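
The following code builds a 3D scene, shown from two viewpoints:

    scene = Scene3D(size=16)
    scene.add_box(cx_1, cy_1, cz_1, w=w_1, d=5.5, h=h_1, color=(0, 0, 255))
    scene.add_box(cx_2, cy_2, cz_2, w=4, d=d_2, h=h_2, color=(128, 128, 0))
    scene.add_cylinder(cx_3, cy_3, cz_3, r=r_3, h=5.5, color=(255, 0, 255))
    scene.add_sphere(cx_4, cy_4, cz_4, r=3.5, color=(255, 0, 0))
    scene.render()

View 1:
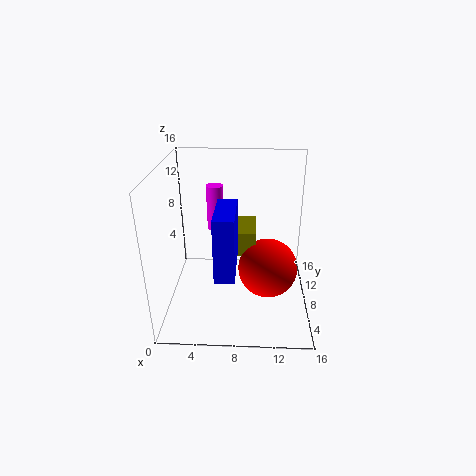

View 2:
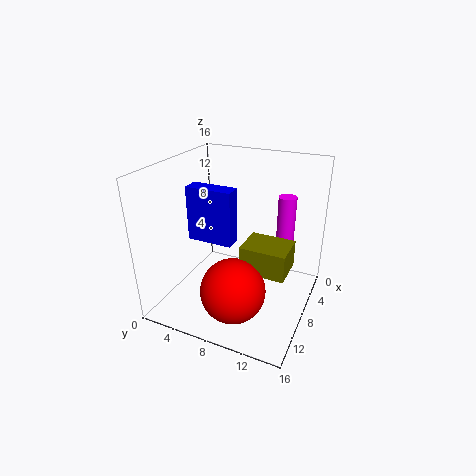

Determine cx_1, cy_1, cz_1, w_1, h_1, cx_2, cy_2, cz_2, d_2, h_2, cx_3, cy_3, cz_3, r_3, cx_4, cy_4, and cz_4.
cx_1 = 6
cy_1 = 1.5
cz_1 = 6.5
w_1 = 2
h_1 = 6.5
cx_2 = 6
cy_2 = 9
cz_2 = 5
d_2 = 5
h_2 = 3
cx_3 = 5
cy_3 = 12.5
cz_3 = 7
r_3 = 1
cx_4 = 11.5
cy_4 = 9
cz_4 = 3.5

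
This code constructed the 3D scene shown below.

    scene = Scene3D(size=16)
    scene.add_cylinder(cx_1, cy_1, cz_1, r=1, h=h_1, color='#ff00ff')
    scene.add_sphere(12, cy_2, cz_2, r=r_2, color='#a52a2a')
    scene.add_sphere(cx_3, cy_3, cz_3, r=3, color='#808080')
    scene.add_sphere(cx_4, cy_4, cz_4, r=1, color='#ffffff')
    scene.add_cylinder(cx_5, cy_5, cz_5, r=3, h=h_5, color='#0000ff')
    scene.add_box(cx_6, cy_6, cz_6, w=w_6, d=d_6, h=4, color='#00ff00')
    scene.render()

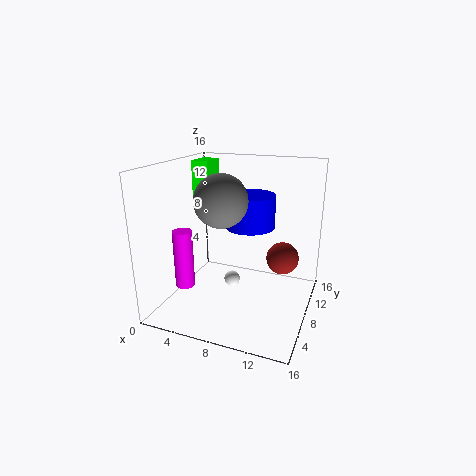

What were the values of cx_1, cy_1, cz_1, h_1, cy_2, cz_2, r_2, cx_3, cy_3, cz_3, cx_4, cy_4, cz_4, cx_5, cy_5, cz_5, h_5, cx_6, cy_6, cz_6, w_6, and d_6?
cx_1 = 4; cy_1 = 3; cz_1 = 4; h_1 = 6; cy_2 = 13; cz_2 = 4; r_2 = 2; cx_3 = 6; cy_3 = 8; cz_3 = 12; cx_4 = 6; cy_4 = 11; cz_4 = 1; cx_5 = 8; cy_5 = 12; cz_5 = 8; h_5 = 4; cx_6 = 2; cy_6 = 9; cz_6 = 12; w_6 = 2; d_6 = 3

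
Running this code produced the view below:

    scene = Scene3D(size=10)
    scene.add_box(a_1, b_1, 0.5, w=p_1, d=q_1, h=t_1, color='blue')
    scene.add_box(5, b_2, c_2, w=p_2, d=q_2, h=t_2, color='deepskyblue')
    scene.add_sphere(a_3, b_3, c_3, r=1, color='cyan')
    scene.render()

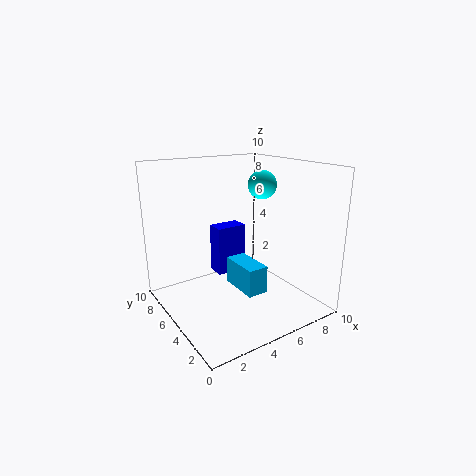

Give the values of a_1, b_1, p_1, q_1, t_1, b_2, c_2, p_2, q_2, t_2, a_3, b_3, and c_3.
a_1 = 5.5, b_1 = 8.5, p_1 = 2.5, q_1 = 1.5, t_1 = 4, b_2 = 3.5, c_2 = 1, p_2 = 1.5, q_2 = 3, t_2 = 2, a_3 = 7, b_3 = 5, c_3 = 8.5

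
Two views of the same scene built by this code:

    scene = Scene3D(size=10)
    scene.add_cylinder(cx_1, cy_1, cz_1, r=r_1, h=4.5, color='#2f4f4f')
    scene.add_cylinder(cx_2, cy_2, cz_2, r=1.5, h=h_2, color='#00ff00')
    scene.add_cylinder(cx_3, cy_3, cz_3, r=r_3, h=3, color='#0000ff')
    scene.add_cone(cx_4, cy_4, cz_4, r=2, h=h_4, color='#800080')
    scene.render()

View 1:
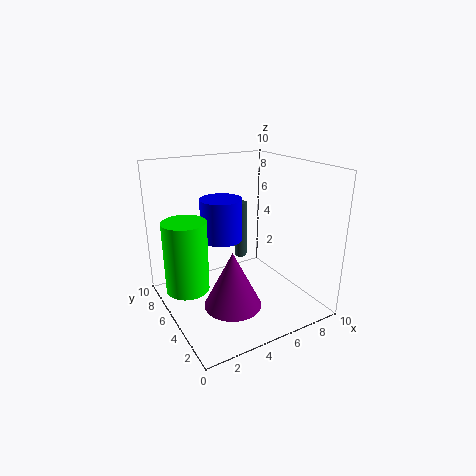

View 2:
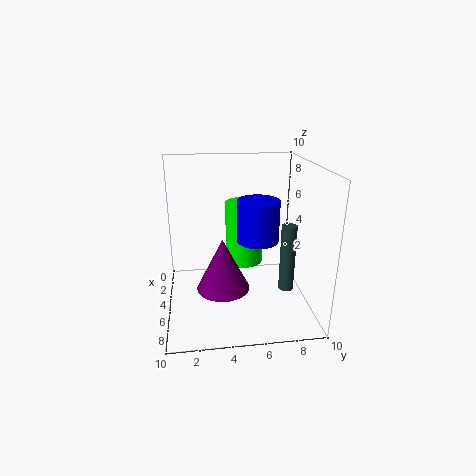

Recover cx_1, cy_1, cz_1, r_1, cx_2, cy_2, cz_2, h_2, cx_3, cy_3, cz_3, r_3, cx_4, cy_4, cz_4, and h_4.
cx_1 = 7, cy_1 = 8, cz_1 = 2, r_1 = 0.5, cx_2 = 1.5, cy_2 = 6, cz_2 = 1.5, h_2 = 5, cx_3 = 4.5, cy_3 = 6.5, cz_3 = 4.5, r_3 = 1.5, cx_4 = 4, cy_4 = 4, cz_4 = 0.5, h_4 = 4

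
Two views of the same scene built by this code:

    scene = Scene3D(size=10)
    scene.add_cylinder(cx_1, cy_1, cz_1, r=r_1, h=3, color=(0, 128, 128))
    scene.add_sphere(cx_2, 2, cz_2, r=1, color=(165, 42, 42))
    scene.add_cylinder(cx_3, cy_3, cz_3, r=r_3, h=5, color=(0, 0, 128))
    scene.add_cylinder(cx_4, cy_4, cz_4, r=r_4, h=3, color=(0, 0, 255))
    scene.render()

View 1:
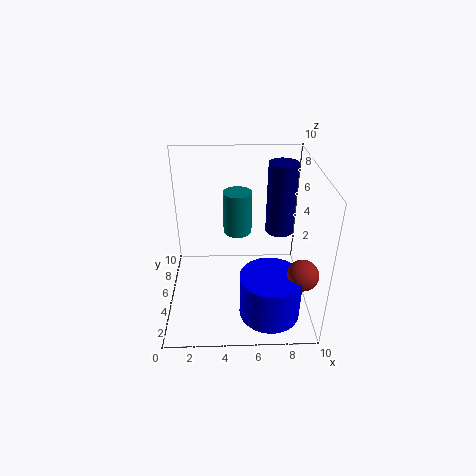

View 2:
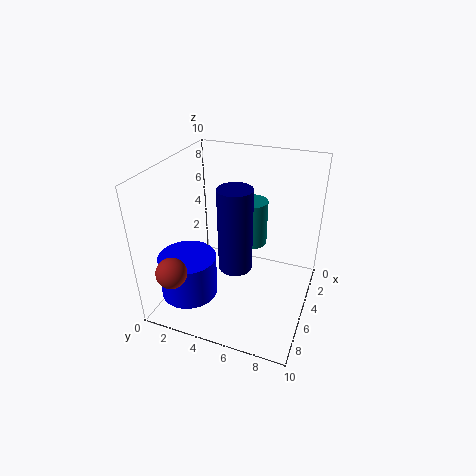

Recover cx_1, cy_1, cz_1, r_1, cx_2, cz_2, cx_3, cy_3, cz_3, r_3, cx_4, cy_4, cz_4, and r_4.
cx_1 = 5; cy_1 = 6; cz_1 = 5; r_1 = 1; cx_2 = 9; cz_2 = 4; cx_3 = 8; cy_3 = 6; cz_3 = 5; r_3 = 1; cx_4 = 7; cy_4 = 2; cz_4 = 1; r_4 = 2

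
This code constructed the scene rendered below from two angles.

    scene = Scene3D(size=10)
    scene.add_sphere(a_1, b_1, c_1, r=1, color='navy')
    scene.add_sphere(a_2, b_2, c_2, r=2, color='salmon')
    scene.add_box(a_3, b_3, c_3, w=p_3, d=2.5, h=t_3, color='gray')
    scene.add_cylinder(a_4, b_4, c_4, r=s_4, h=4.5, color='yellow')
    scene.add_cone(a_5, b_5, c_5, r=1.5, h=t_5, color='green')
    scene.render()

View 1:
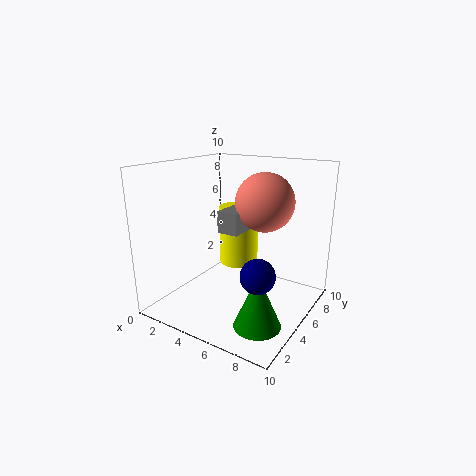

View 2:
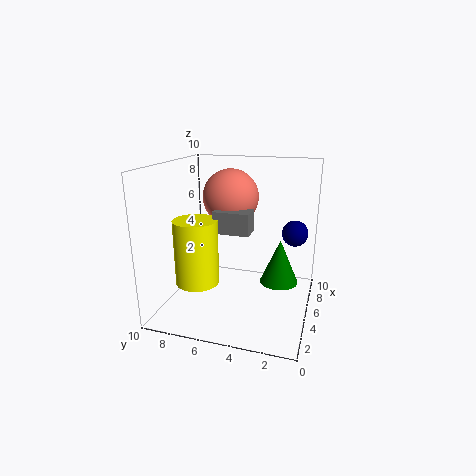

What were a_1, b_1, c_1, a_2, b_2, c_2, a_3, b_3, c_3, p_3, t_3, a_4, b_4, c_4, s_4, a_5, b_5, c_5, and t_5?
a_1 = 8.5; b_1 = 1.5; c_1 = 4.5; a_2 = 6.5; b_2 = 6; c_2 = 7.5; a_3 = 4; b_3 = 4; c_3 = 5.5; p_3 = 1.5; t_3 = 1.5; a_4 = 3.5; b_4 = 7.5; c_4 = 2; s_4 = 1.5; a_5 = 8; b_5 = 2.5; c_5 = 0.5; t_5 = 3.5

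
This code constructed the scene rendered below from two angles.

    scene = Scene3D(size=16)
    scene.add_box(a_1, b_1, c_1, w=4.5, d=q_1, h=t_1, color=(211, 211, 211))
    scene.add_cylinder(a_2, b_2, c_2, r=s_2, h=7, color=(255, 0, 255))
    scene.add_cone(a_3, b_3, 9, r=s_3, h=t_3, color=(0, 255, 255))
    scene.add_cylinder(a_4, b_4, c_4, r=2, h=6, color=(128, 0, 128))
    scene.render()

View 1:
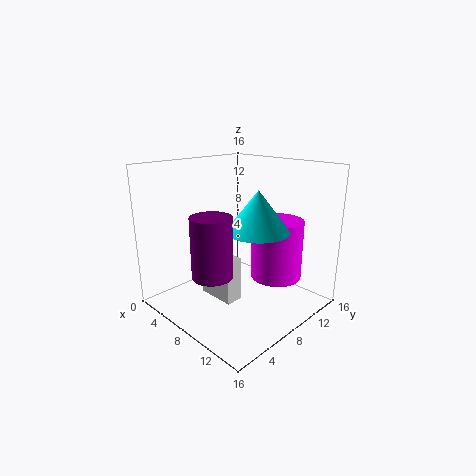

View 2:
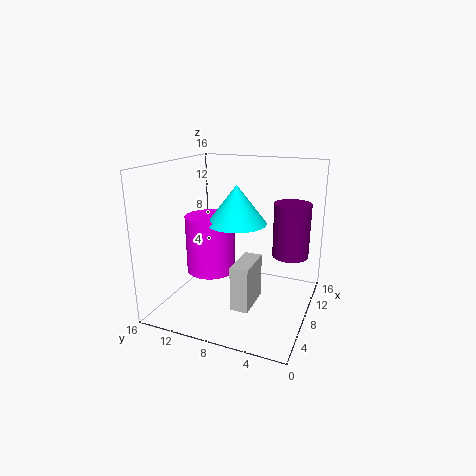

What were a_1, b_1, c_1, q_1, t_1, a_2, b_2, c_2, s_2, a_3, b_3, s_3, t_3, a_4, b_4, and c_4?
a_1 = 4.5, b_1 = 5.5, c_1 = 1, q_1 = 2, t_1 = 5, a_2 = 10, b_2 = 12.5, c_2 = 2.5, s_2 = 3, a_3 = 10, b_3 = 9, s_3 = 3.5, t_3 = 4.5, a_4 = 10, b_4 = 2.5, c_4 = 6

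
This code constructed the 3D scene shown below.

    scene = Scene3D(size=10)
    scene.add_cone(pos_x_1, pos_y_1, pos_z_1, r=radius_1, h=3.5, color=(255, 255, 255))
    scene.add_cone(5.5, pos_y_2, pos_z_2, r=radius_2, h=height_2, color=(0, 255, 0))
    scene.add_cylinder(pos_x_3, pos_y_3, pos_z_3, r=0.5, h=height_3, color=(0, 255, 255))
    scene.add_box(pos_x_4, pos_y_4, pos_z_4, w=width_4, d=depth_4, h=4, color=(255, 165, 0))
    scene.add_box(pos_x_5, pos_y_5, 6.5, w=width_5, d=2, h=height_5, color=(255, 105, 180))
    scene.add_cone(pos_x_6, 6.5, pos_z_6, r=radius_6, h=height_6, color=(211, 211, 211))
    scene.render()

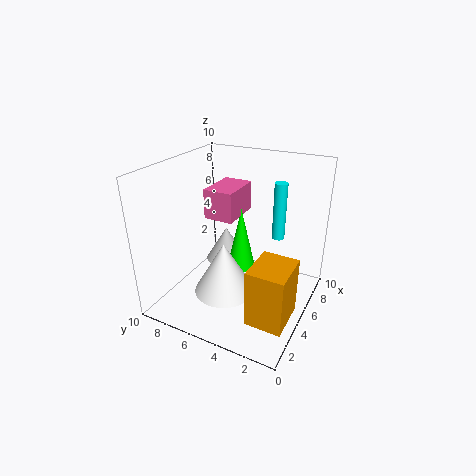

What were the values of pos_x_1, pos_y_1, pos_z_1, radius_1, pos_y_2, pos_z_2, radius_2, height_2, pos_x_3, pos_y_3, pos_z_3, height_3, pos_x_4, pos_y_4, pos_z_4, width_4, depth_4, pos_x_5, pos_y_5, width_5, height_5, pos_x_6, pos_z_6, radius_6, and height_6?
pos_x_1 = 3
pos_y_1 = 5
pos_z_1 = 2
radius_1 = 2
pos_y_2 = 5
pos_z_2 = 2.5
radius_2 = 1
height_2 = 4.5
pos_x_3 = 9
pos_y_3 = 3.5
pos_z_3 = 3.5
height_3 = 4.5
pos_x_4 = 2
pos_y_4 = 0.5
pos_z_4 = 0.5
width_4 = 3
depth_4 = 2.5
pos_x_5 = 4
pos_y_5 = 5
width_5 = 3
height_5 = 2
pos_x_6 = 6
pos_z_6 = 2.5
radius_6 = 1.5
height_6 = 2.5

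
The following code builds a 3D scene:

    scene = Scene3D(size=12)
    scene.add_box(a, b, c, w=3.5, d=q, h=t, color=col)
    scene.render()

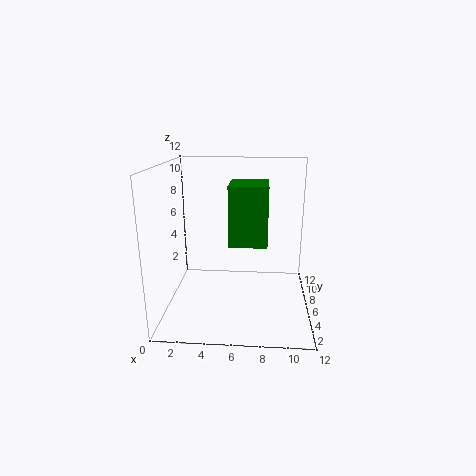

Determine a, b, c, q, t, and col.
a = 5; b = 7.5; c = 4.5; q = 4; t = 5.5; col = 'green'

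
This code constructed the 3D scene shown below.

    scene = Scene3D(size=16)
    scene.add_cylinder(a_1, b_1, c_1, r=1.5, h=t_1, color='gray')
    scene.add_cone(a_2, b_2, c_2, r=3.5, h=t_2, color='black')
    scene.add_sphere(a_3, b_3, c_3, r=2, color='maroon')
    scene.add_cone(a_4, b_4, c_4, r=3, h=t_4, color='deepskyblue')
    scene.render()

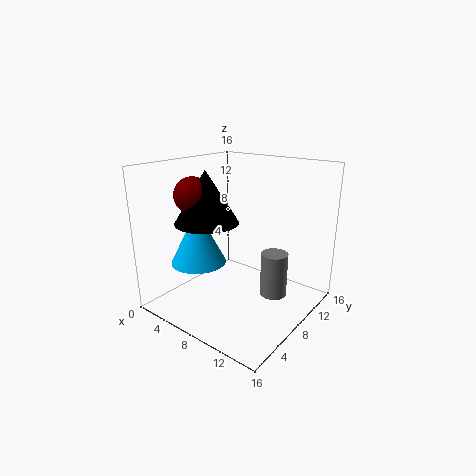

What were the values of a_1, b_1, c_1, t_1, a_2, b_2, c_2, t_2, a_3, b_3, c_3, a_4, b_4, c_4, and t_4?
a_1 = 11.75, b_1 = 9.75, c_1 = 1.5, t_1 = 5, a_2 = 5.25, b_2 = 6, c_2 = 9.75, t_2 = 5.75, a_3 = 4, b_3 = 5.25, c_3 = 12.75, a_4 = 5, b_4 = 4.75, c_4 = 5.5, t_4 = 6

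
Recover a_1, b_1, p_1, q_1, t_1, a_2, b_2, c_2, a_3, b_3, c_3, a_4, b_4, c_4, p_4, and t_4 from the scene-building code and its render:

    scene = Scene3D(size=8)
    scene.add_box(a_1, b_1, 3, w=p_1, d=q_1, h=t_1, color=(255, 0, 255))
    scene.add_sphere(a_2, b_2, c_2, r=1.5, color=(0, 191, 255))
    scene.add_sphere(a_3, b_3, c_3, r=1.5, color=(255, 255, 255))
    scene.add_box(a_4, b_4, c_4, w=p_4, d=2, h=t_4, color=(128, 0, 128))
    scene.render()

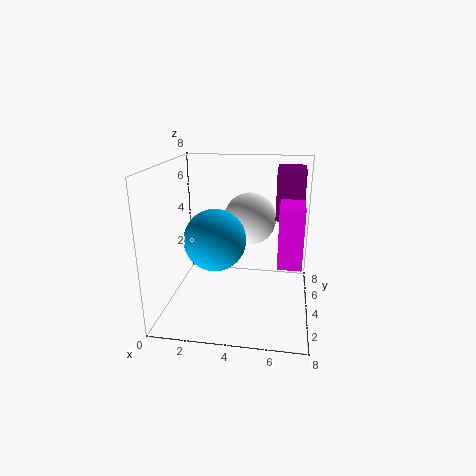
a_1 = 6.25, b_1 = 2.5, p_1 = 1.25, q_1 = 2.5, t_1 = 3.25, a_2 = 3.25, b_2 = 1.75, c_2 = 4.75, a_3 = 4.5, b_3 = 5.25, c_3 = 4.75, a_4 = 6, b_4 = 4.25, c_4 = 5, p_4 = 1.5, t_4 = 2.75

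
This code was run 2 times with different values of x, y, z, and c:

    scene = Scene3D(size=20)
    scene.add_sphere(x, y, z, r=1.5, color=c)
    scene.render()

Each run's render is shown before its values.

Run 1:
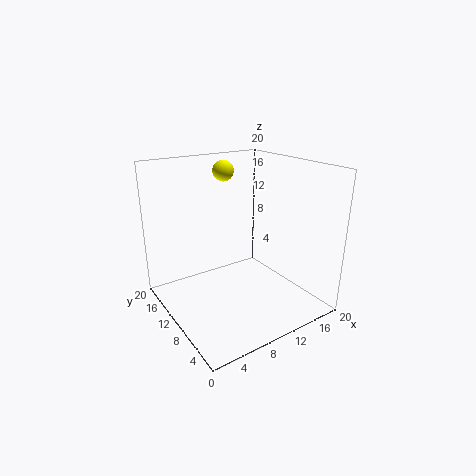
x = 10.5; y = 14.5; z = 18.5; c = 'yellow'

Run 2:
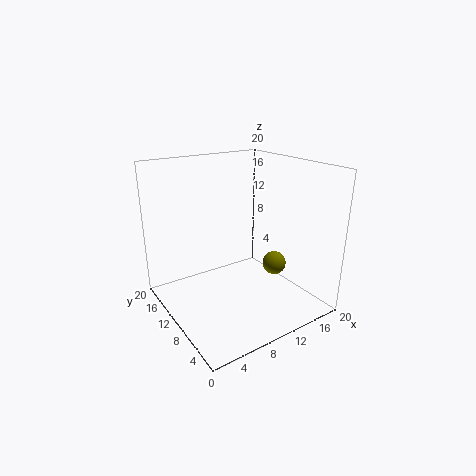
x = 12; y = 4.5; z = 8; c = 'olive'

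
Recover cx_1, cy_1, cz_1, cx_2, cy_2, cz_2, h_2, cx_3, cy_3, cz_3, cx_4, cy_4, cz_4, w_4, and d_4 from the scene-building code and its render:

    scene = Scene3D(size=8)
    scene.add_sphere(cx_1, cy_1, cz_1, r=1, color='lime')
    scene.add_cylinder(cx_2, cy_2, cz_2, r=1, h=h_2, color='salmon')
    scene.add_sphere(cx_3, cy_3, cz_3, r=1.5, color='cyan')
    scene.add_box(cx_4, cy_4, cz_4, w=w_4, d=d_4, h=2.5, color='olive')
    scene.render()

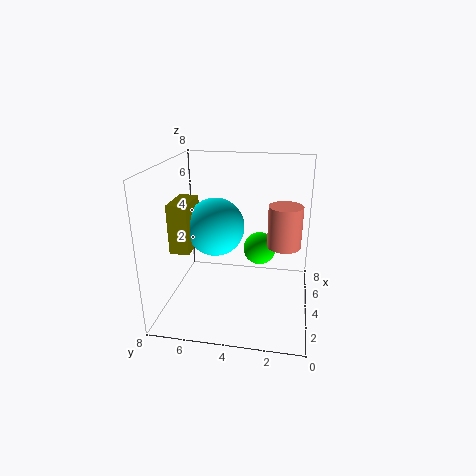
cx_1 = 6; cy_1 = 3; cz_1 = 2.5; cx_2 = 5.5; cy_2 = 1.5; cz_2 = 3; h_2 = 2.5; cx_3 = 3; cy_3 = 5; cz_3 = 5; cx_4 = 1.5; cy_4 = 6; cz_4 = 4; w_4 = 2; d_4 = 1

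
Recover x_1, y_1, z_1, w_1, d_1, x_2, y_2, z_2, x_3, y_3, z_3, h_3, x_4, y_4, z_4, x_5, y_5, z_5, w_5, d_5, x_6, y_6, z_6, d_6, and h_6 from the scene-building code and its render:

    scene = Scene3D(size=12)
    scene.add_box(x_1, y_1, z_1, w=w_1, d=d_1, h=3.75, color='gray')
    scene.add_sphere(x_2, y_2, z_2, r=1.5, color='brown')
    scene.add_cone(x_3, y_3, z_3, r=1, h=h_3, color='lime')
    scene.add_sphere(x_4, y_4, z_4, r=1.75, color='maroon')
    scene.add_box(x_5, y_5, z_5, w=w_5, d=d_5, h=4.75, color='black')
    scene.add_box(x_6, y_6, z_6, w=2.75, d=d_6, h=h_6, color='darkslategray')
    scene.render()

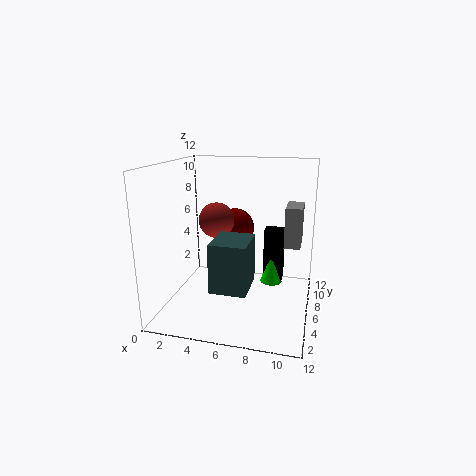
x_1 = 9.5
y_1 = 9
z_1 = 4.25
w_1 = 1.5
d_1 = 3
x_2 = 4
y_2 = 6.5
z_2 = 7.25
x_3 = 8.5
y_3 = 8.75
z_3 = 1
h_3 = 3
x_4 = 5
y_4 = 8.75
z_4 = 6
x_5 = 7.75
y_5 = 8.5
z_5 = 1.25
w_5 = 1.75
d_5 = 1.5
x_6 = 5
y_6 = 1.25
z_6 = 3.25
d_6 = 3.25
h_6 = 3.75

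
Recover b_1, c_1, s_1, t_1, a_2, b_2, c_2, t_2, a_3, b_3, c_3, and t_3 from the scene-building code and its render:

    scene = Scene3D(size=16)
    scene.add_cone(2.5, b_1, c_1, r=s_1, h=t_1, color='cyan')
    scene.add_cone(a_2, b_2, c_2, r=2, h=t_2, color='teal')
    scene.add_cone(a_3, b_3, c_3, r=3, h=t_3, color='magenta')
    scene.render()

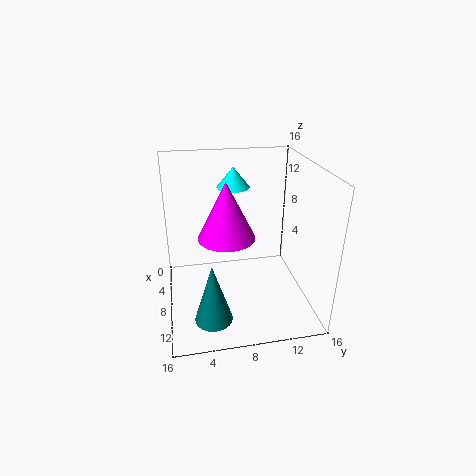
b_1 = 8.5; c_1 = 12; s_1 = 2; t_1 = 2.5; a_2 = 12.5; b_2 = 4.5; c_2 = 1; t_2 = 6.5; a_3 = 9.5; b_3 = 6.5; c_3 = 9; t_3 = 6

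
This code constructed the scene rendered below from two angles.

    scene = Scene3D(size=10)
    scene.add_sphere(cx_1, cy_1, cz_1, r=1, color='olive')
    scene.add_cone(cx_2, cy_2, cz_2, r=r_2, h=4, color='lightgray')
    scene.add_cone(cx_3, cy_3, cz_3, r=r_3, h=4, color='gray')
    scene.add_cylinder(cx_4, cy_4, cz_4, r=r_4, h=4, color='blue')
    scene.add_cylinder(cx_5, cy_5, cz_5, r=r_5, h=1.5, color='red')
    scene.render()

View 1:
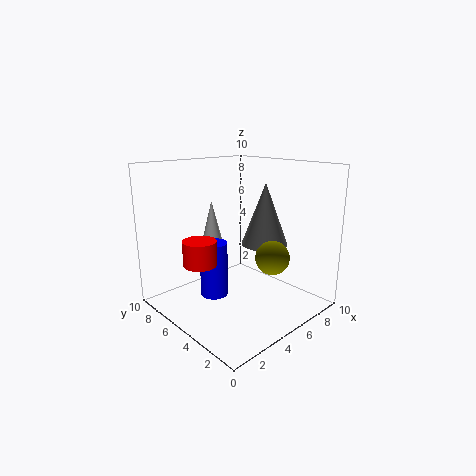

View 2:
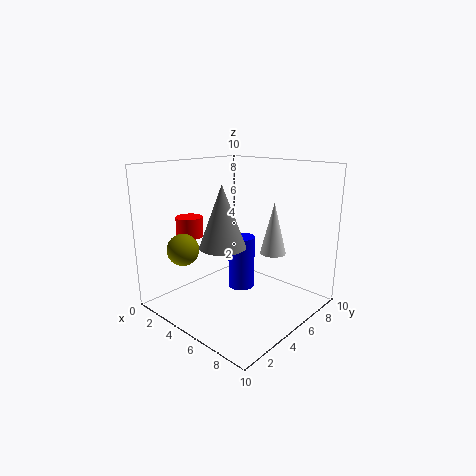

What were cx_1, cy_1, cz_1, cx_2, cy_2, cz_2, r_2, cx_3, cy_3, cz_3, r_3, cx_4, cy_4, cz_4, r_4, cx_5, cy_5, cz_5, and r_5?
cx_1 = 4; cy_1 = 1; cz_1 = 5; cx_2 = 5.5; cy_2 = 8.5; cz_2 = 3; r_2 = 1; cx_3 = 5.5; cy_3 = 3; cz_3 = 5; r_3 = 1.5; cx_4 = 4; cy_4 = 6.5; cz_4 = 0.5; r_4 = 1; cx_5 = 1; cy_5 = 4; cz_5 = 4.5; r_5 = 1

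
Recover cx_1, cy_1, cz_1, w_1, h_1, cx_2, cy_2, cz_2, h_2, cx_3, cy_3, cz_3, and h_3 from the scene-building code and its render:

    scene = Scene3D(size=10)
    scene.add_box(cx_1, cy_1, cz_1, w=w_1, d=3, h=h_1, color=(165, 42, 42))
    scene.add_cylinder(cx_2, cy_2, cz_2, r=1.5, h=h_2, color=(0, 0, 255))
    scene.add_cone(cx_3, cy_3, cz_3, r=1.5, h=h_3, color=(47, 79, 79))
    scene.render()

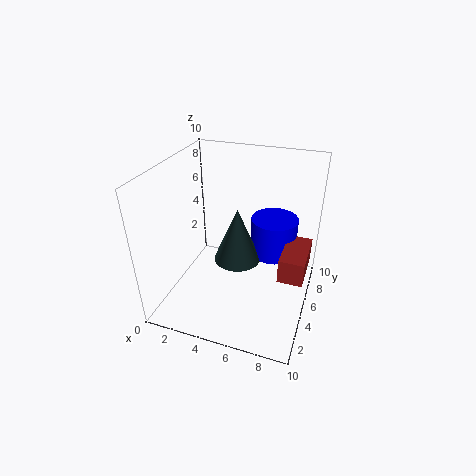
cx_1 = 8.5; cy_1 = 2; cz_1 = 4.5; w_1 = 1.5; h_1 = 1.5; cx_2 = 7.5; cy_2 = 5; cz_2 = 4.5; h_2 = 2.5; cx_3 = 5.5; cy_3 = 3.5; cz_3 = 4.5; h_3 = 3.5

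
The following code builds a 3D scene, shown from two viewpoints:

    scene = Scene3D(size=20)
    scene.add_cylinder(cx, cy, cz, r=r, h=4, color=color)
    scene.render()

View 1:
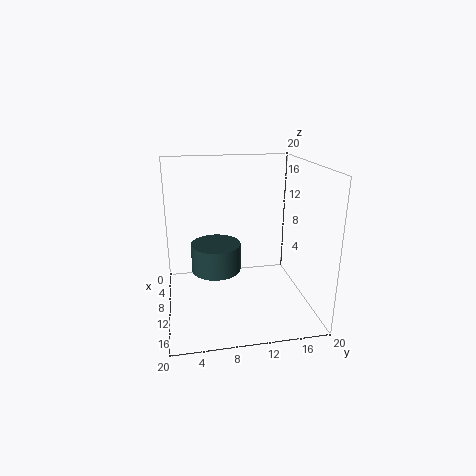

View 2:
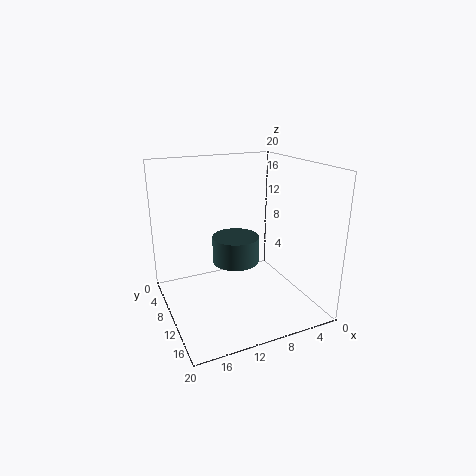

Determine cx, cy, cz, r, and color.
cx = 9; cy = 7; cz = 5; r = 3.5; color = 'darkslategray'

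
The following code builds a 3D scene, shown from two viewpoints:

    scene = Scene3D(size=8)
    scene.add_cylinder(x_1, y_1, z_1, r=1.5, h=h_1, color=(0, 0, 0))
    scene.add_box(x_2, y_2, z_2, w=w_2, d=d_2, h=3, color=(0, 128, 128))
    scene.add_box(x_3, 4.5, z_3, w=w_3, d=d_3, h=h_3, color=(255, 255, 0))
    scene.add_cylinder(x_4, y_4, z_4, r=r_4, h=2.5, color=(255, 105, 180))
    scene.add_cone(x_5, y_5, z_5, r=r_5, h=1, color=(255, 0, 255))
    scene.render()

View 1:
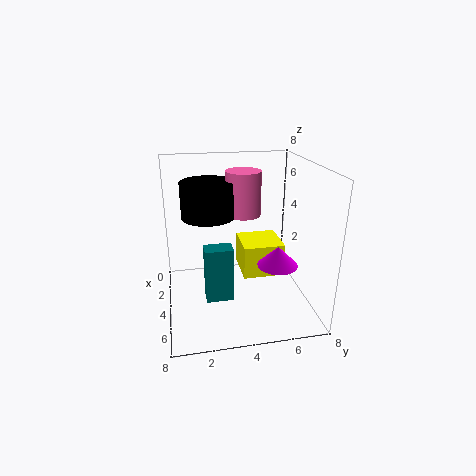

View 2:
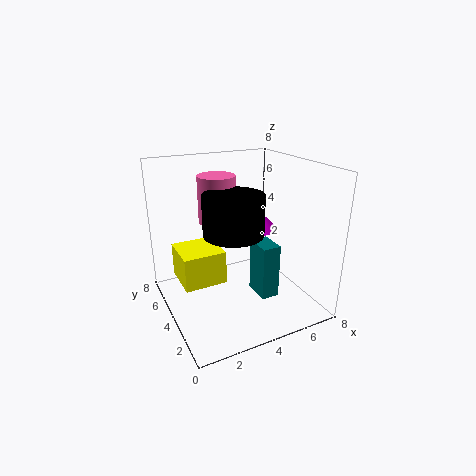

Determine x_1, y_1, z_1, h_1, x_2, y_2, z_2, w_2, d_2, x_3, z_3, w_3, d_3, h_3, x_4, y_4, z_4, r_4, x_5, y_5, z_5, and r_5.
x_1 = 3, y_1 = 2.5, z_1 = 5, h_1 = 2, x_2 = 4.5, y_2 = 2, z_2 = 1, w_2 = 1, d_2 = 1.5, x_3 = 1, z_3 = 1, w_3 = 2.5, d_3 = 2.5, h_3 = 2, x_4 = 3, y_4 = 4.5, z_4 = 5, r_4 = 1, x_5 = 6.5, y_5 = 5.5, z_5 = 3.5, r_5 = 1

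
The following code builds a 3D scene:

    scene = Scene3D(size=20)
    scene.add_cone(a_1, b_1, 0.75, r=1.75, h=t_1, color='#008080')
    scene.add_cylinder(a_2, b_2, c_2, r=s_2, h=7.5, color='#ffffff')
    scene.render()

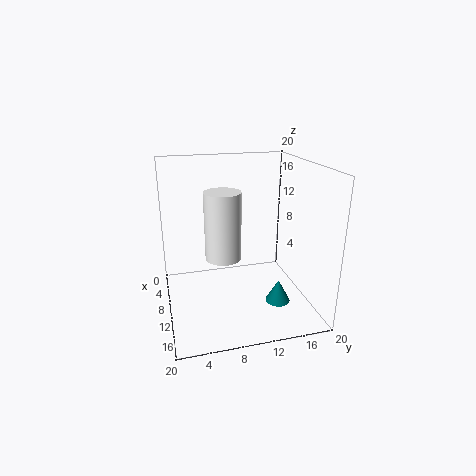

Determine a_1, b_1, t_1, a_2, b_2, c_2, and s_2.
a_1 = 12.75
b_1 = 15.25
t_1 = 3.25
a_2 = 17.75
b_2 = 6.25
c_2 = 11.25
s_2 = 2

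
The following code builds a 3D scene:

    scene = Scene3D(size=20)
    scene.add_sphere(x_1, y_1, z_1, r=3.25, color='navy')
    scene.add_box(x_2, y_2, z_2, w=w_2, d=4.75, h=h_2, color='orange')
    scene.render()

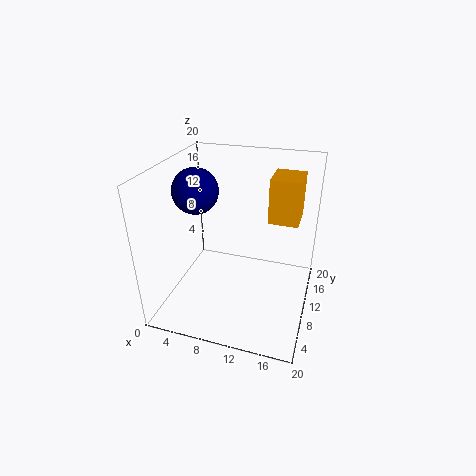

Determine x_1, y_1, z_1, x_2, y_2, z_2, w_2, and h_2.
x_1 = 3.5, y_1 = 11, z_1 = 15.75, x_2 = 14, y_2 = 10.25, z_2 = 12.75, w_2 = 4, h_2 = 6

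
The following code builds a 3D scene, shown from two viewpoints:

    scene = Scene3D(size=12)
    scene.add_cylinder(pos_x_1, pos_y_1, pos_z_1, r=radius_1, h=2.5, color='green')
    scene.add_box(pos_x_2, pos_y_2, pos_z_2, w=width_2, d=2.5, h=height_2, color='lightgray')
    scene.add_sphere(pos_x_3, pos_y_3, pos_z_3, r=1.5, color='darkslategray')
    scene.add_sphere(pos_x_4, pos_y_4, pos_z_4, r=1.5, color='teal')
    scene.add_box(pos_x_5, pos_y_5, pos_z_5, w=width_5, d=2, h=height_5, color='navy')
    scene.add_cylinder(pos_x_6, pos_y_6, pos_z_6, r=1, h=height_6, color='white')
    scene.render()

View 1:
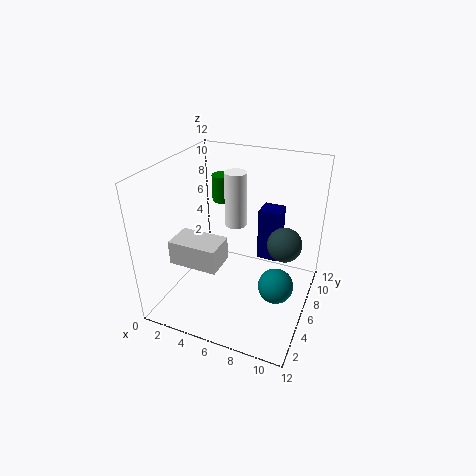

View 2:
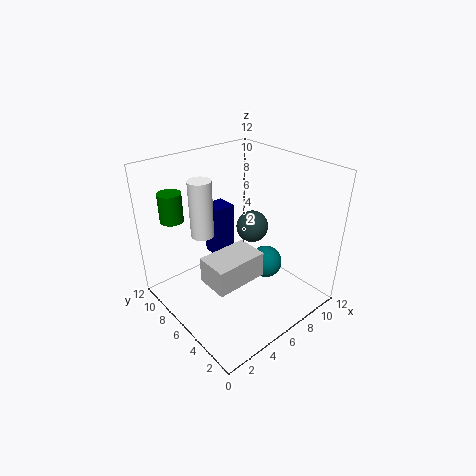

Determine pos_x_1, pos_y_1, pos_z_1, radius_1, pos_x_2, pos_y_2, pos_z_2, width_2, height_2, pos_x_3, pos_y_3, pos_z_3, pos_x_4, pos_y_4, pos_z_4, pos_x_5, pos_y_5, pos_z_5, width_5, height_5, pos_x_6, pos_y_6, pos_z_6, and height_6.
pos_x_1 = 2.5, pos_y_1 = 10.5, pos_z_1 = 7, radius_1 = 1, pos_x_2 = 1.5, pos_y_2 = 2.5, pos_z_2 = 4.5, width_2 = 4, height_2 = 2, pos_x_3 = 9.5, pos_y_3 = 8, pos_z_3 = 5, pos_x_4 = 9.5, pos_y_4 = 6, pos_z_4 = 2, pos_x_5 = 6.5, pos_y_5 = 9.5, pos_z_5 = 2, width_5 = 2, height_5 = 5, pos_x_6 = 4.5, pos_y_6 = 9, pos_z_6 = 5.5, height_6 = 5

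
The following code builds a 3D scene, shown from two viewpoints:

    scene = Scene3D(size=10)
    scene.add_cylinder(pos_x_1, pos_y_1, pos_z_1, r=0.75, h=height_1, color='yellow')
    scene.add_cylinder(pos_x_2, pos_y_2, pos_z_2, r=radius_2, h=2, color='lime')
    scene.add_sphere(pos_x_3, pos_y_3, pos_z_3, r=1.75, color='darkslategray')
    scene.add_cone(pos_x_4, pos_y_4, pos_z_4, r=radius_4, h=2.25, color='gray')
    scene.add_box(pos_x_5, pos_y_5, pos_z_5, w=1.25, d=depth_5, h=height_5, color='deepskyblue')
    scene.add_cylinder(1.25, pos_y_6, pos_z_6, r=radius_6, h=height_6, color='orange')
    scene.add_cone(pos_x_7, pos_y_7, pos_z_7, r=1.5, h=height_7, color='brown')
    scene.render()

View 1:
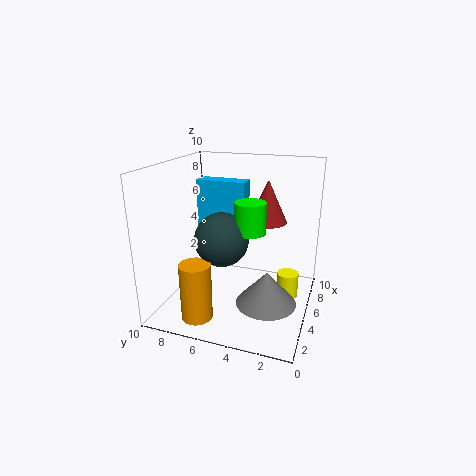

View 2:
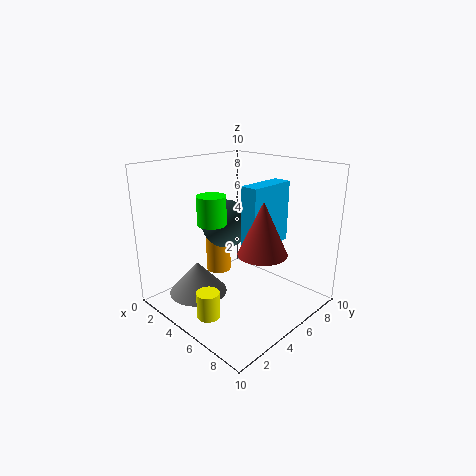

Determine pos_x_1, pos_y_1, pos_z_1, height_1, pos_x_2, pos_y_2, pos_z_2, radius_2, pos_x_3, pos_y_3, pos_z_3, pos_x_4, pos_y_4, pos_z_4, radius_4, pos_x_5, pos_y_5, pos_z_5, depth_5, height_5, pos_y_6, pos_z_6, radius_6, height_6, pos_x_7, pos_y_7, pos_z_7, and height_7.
pos_x_1 = 5.75
pos_y_1 = 1.5
pos_z_1 = 0.75
height_1 = 1.75
pos_x_2 = 3.75
pos_y_2 = 3.75
pos_z_2 = 6
radius_2 = 1
pos_x_3 = 3.25
pos_y_3 = 5.5
pos_z_3 = 5.5
pos_x_4 = 3.5
pos_y_4 = 2.5
pos_z_4 = 1.25
radius_4 = 2
pos_x_5 = 5.5
pos_y_5 = 4.75
pos_z_5 = 4.5
depth_5 = 3.5
height_5 = 4.25
pos_y_6 = 6.5
pos_z_6 = 0.75
radius_6 = 1
height_6 = 3.75
pos_x_7 = 8.25
pos_y_7 = 3.75
pos_z_7 = 5.25
height_7 = 3.25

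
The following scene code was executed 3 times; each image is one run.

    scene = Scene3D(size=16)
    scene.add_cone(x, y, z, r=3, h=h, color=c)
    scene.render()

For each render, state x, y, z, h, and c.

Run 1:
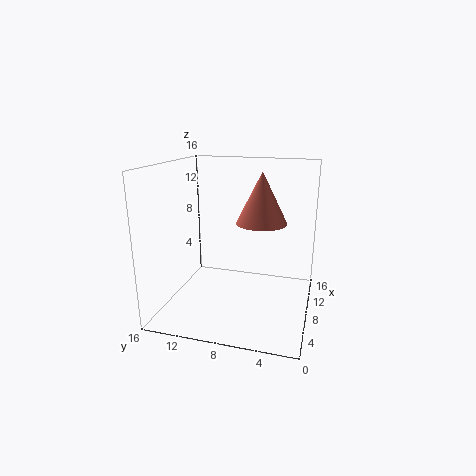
x = 11; y = 6; z = 9; h = 6; c = 'salmon'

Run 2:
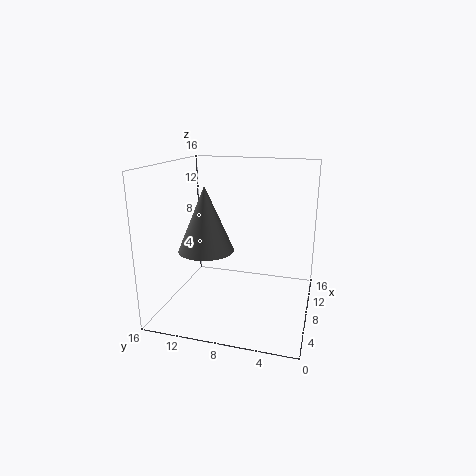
x = 6; y = 11; z = 7; h = 7; c = 'gray'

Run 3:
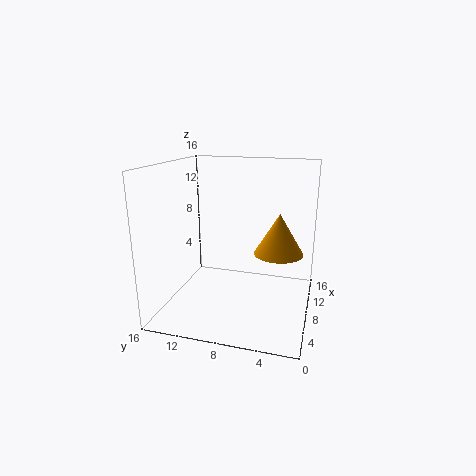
x = 12; y = 4; z = 5; h = 5; c = 'orange'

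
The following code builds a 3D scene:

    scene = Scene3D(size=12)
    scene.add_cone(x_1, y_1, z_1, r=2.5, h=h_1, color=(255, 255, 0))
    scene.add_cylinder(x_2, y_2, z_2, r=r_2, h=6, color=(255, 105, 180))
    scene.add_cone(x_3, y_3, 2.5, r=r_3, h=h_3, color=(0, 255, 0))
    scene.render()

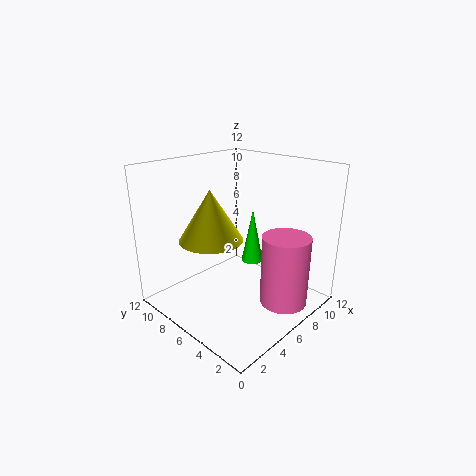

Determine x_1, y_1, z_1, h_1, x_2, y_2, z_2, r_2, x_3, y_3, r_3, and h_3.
x_1 = 3.5
y_1 = 6.5
z_1 = 6.5
h_1 = 4
x_2 = 8
y_2 = 2.5
z_2 = 0.5
r_2 = 2
x_3 = 9
y_3 = 7
r_3 = 1
h_3 = 5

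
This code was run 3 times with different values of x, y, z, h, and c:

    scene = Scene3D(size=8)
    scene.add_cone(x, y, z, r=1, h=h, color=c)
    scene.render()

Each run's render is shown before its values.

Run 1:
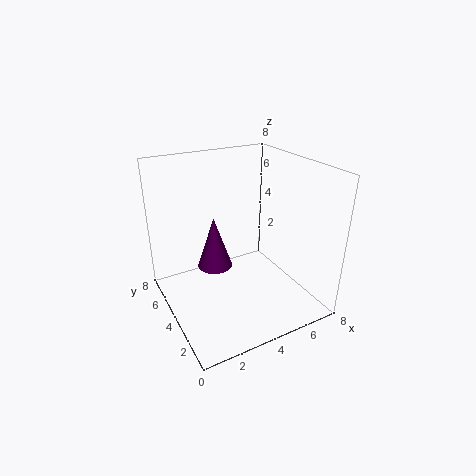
x = 3
y = 5
z = 2
h = 3
c = 'purple'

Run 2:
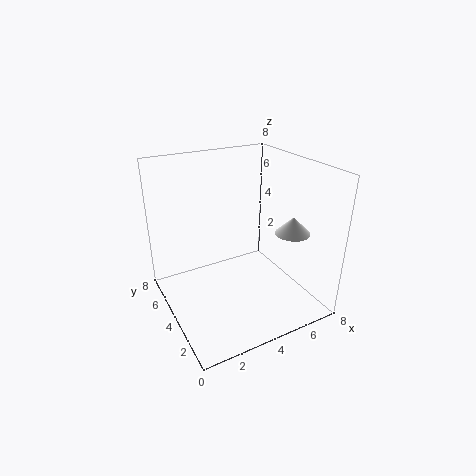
x = 7
y = 3
z = 4
h = 1
c = 'white'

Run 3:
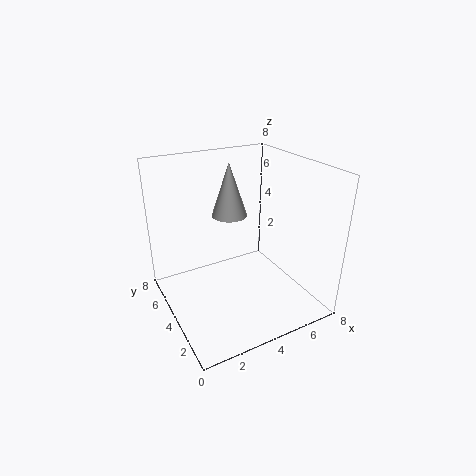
x = 4
y = 5
z = 5
h = 3
c = 'lightgray'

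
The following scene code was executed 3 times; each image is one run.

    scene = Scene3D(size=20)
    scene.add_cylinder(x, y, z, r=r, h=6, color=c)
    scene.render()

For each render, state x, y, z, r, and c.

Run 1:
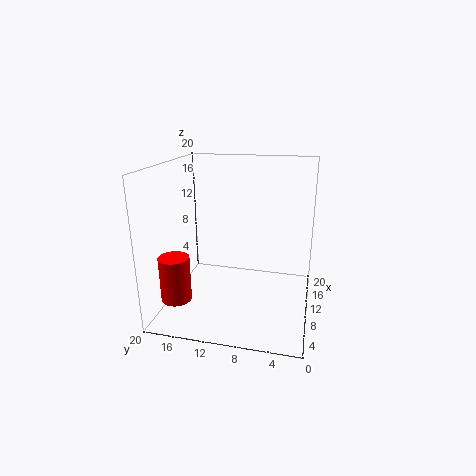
x = 4
y = 17
z = 3
r = 2
c = 'red'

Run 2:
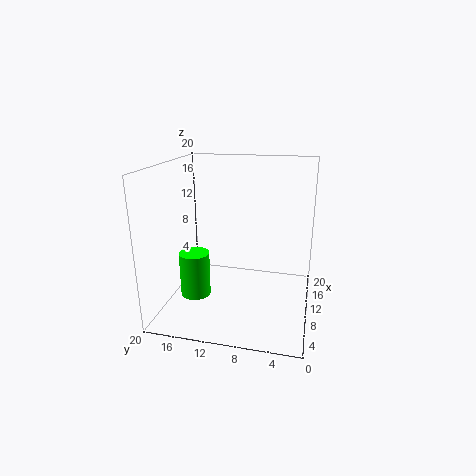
x = 6
y = 15
z = 3
r = 2
c = 'lime'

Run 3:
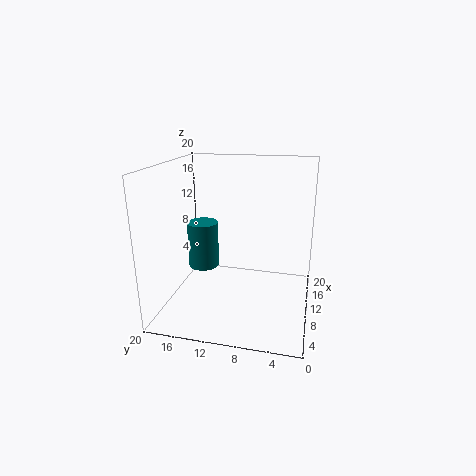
x = 7
y = 14
z = 7
r = 2
c = 'teal'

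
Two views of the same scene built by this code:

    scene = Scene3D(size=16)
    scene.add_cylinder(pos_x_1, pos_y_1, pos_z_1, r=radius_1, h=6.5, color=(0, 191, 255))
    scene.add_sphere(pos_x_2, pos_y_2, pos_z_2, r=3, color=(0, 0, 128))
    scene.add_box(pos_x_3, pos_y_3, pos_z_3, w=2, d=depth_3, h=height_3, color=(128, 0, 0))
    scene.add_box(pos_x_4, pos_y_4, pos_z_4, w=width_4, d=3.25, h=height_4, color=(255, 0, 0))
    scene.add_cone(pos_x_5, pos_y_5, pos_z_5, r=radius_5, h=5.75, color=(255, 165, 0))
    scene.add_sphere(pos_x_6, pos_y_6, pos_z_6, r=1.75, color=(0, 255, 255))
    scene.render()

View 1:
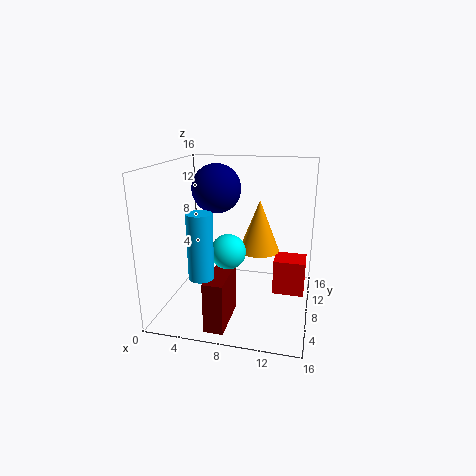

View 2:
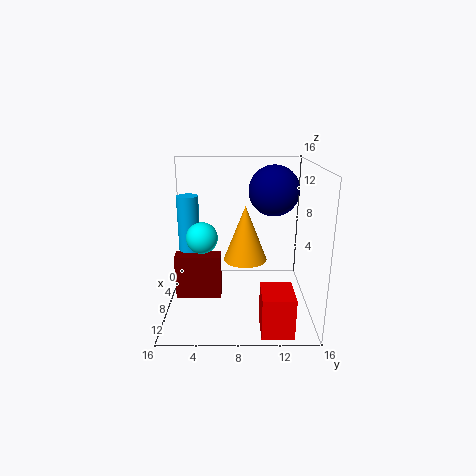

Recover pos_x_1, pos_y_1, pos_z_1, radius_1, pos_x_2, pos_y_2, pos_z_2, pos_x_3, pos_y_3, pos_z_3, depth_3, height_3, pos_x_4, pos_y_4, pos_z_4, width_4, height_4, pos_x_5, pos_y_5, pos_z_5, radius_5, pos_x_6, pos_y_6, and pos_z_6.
pos_x_1 = 5.75
pos_y_1 = 2.25
pos_z_1 = 5.75
radius_1 = 1.25
pos_x_2 = 4.25
pos_y_2 = 12.25
pos_z_2 = 12.5
pos_x_3 = 6.25
pos_y_3 = 0.75
pos_z_3 = 0.5
depth_3 = 5.25
height_3 = 5.25
pos_x_4 = 11.75
pos_y_4 = 10.25
pos_z_4 = 0.25
width_4 = 3.75
height_4 = 4.25
pos_x_5 = 10.25
pos_y_5 = 8.75
pos_z_5 = 6.5
radius_5 = 2.25
pos_x_6 = 8
pos_y_6 = 4
pos_z_6 = 8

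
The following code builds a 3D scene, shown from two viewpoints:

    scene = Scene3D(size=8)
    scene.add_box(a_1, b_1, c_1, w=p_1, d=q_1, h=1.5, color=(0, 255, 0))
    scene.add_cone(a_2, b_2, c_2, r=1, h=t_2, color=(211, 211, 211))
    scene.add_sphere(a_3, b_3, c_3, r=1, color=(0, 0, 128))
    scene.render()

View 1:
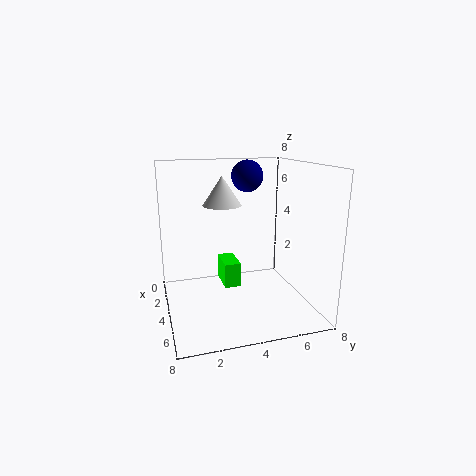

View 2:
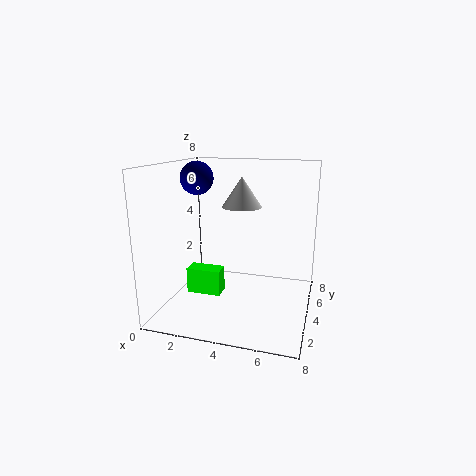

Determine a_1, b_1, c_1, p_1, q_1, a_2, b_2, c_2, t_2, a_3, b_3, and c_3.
a_1 = 1
b_1 = 3.5
c_1 = 0.5
p_1 = 2
q_1 = 1
a_2 = 4.5
b_2 = 3
c_2 = 6
t_2 = 1.5
a_3 = 1
b_3 = 5.5
c_3 = 7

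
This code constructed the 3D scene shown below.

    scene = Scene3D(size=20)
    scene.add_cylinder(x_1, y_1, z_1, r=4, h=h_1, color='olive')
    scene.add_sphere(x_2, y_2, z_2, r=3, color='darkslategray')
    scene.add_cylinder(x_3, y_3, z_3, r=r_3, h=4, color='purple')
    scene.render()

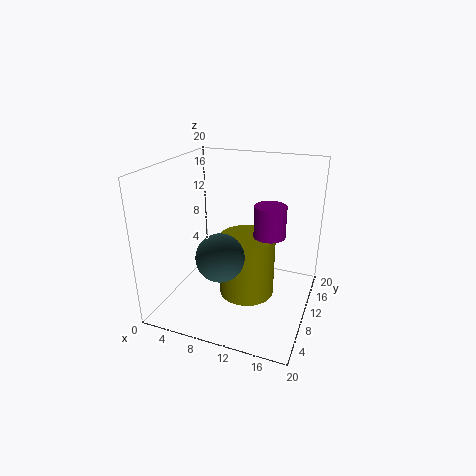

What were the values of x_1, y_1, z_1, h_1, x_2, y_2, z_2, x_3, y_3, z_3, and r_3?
x_1 = 11
y_1 = 11
z_1 = 1
h_1 = 9
x_2 = 10
y_2 = 4
z_2 = 10
x_3 = 15
y_3 = 8
z_3 = 12
r_3 = 2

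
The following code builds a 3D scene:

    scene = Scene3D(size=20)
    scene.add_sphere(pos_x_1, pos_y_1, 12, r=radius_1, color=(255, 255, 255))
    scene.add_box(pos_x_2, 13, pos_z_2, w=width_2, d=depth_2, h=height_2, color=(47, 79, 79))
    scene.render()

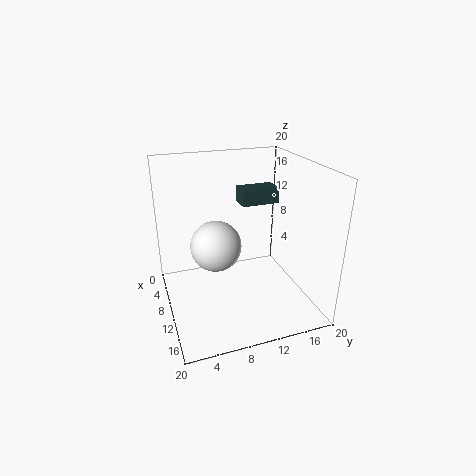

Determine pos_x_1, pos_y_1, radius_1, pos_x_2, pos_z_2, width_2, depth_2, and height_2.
pos_x_1 = 15, pos_y_1 = 5.5, radius_1 = 3, pos_x_2 = 0.5, pos_z_2 = 12, width_2 = 3.5, depth_2 = 6, height_2 = 2.5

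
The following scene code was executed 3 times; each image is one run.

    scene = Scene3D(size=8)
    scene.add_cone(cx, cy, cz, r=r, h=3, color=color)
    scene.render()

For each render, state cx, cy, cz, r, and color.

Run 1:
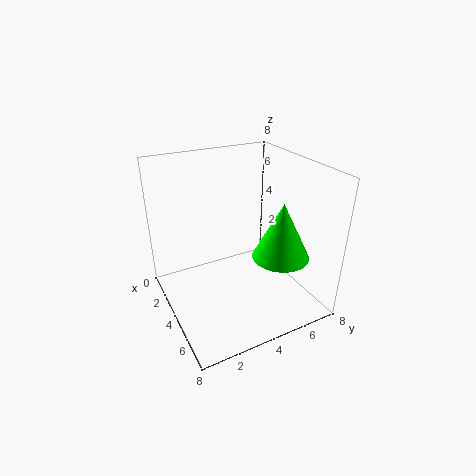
cx = 6, cy = 5.5, cz = 3.5, r = 1.5, color = 'lime'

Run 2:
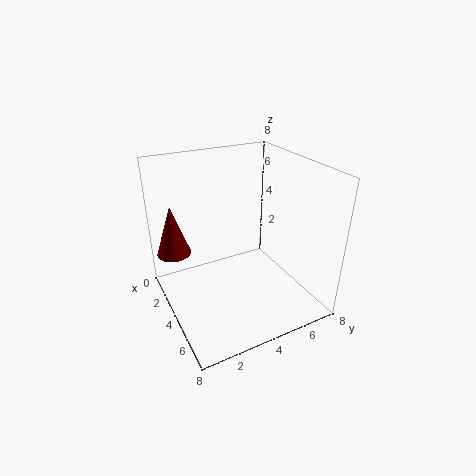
cx = 1.5, cy = 1, cz = 2.5, r = 1, color = 'maroon'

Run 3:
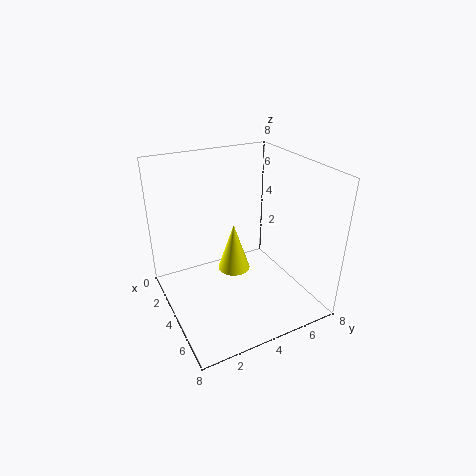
cx = 2.5, cy = 4.5, cz = 1, r = 1, color = 'yellow'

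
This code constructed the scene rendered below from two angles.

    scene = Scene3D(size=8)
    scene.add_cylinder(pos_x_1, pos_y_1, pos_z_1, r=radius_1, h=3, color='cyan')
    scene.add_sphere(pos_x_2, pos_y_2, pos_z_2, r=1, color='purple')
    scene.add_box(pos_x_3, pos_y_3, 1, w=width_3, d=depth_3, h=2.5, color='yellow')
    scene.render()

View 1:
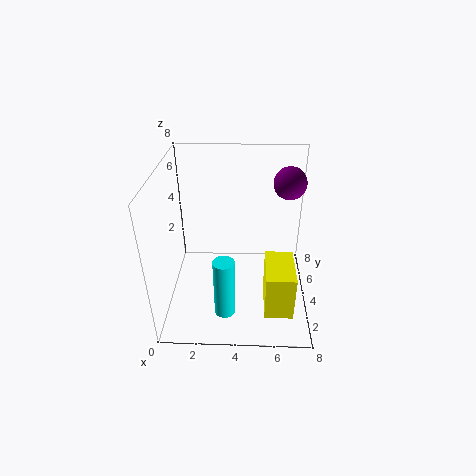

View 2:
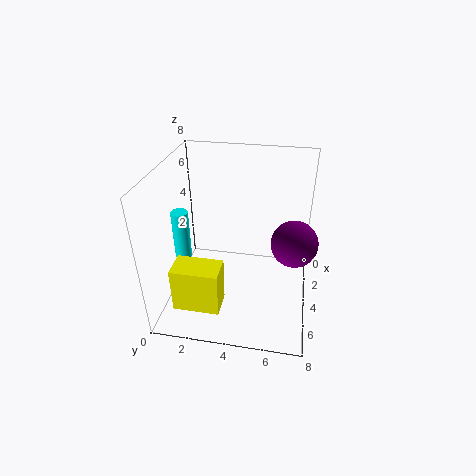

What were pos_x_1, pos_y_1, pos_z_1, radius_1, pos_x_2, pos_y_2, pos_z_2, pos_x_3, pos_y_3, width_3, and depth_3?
pos_x_1 = 3.5, pos_y_1 = 0.5, pos_z_1 = 2, radius_1 = 0.5, pos_x_2 = 7, pos_y_2 = 7, pos_z_2 = 6, pos_x_3 = 5.5, pos_y_3 = 1, width_3 = 1.5, depth_3 = 2.5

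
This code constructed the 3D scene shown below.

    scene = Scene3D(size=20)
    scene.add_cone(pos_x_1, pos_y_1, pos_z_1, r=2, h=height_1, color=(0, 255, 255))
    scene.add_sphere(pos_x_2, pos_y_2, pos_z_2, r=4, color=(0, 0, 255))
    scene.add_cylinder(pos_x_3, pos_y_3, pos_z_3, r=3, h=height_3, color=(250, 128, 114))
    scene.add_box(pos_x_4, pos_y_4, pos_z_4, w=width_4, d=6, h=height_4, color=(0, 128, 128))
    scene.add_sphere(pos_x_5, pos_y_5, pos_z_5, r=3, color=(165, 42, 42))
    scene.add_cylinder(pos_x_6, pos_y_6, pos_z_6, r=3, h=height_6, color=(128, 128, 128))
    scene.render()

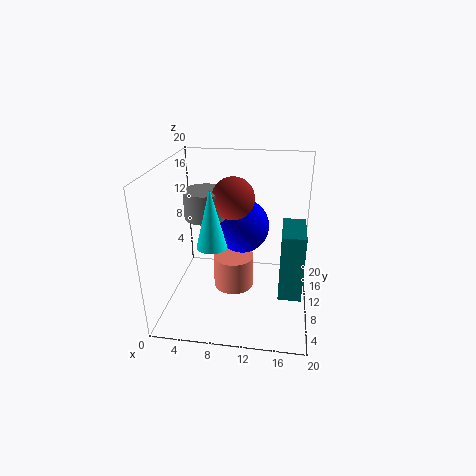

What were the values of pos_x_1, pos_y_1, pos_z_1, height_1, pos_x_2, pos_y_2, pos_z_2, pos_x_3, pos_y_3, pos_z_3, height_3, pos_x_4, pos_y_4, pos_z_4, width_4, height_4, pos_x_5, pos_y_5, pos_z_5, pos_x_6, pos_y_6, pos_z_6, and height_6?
pos_x_1 = 7; pos_y_1 = 7; pos_z_1 = 10; height_1 = 8; pos_x_2 = 10; pos_y_2 = 14; pos_z_2 = 10; pos_x_3 = 9; pos_y_3 = 12; pos_z_3 = 1; height_3 = 5; pos_x_4 = 16; pos_y_4 = 5; pos_z_4 = 4; width_4 = 3; height_4 = 9; pos_x_5 = 9; pos_y_5 = 12; pos_z_5 = 15; pos_x_6 = 5; pos_y_6 = 12; pos_z_6 = 12; height_6 = 4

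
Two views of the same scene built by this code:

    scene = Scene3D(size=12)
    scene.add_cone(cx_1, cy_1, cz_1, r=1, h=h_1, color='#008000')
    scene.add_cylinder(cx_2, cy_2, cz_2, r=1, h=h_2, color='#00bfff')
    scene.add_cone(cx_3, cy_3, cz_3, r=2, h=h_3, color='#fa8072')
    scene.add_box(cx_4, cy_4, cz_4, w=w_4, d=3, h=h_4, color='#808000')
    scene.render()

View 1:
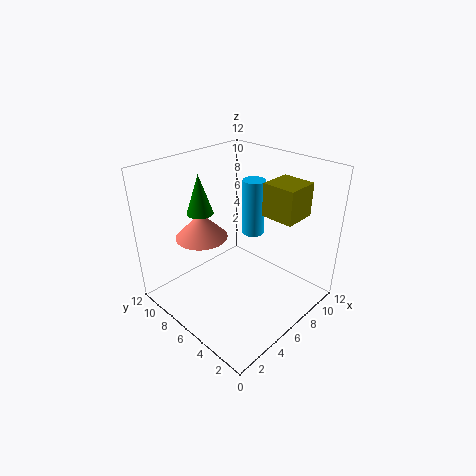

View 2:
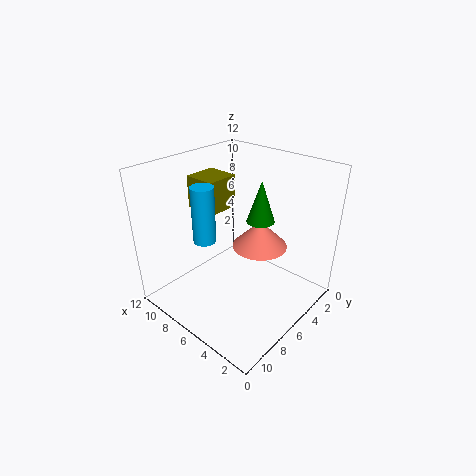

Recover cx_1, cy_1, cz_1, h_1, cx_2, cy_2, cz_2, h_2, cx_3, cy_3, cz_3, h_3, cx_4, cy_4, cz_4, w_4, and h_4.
cx_1 = 3, cy_1 = 7, cz_1 = 9, h_1 = 3, cx_2 = 9, cy_2 = 7, cz_2 = 5, h_2 = 5, cx_3 = 3, cy_3 = 7, cz_3 = 7, h_3 = 2, cx_4 = 9, cy_4 = 3, cz_4 = 7, w_4 = 3, h_4 = 3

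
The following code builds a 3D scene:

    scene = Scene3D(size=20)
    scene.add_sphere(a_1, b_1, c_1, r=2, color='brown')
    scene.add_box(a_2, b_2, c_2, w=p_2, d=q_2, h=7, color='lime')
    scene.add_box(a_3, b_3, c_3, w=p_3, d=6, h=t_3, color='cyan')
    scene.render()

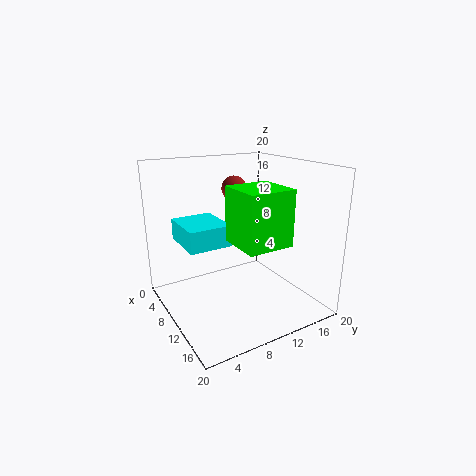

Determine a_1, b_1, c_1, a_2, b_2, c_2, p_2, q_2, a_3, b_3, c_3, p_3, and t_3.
a_1 = 2; b_1 = 14; c_1 = 15; a_2 = 12; b_2 = 7; c_2 = 11; p_2 = 6; q_2 = 6; a_3 = 3; b_3 = 3; c_3 = 9; p_3 = 7; t_3 = 3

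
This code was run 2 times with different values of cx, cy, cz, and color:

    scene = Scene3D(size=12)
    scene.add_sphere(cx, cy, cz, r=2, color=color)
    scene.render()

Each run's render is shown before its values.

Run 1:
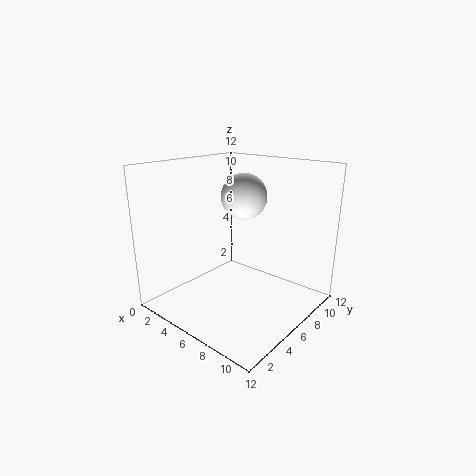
cx = 5, cy = 8, cz = 9, color = 'white'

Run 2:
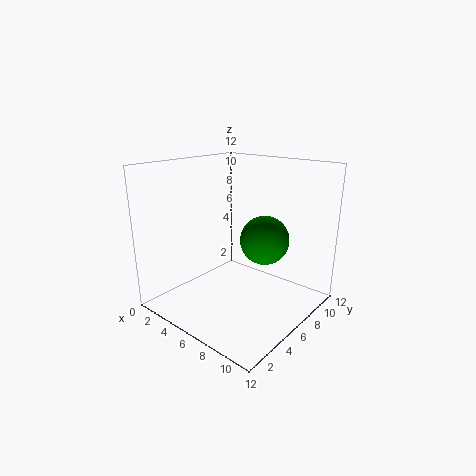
cx = 8, cy = 7, cz = 6, color = 'green'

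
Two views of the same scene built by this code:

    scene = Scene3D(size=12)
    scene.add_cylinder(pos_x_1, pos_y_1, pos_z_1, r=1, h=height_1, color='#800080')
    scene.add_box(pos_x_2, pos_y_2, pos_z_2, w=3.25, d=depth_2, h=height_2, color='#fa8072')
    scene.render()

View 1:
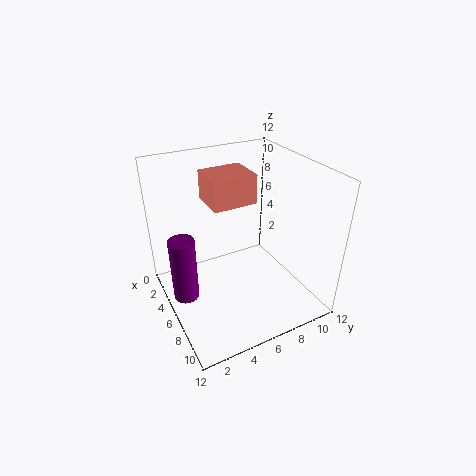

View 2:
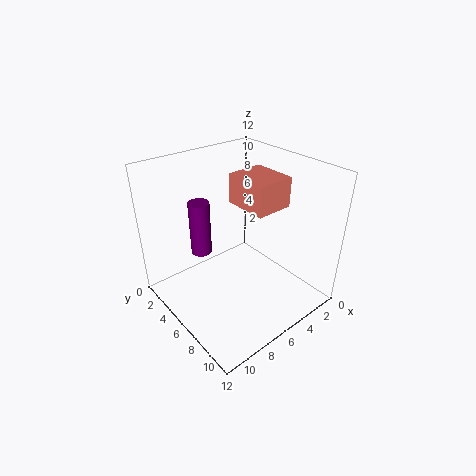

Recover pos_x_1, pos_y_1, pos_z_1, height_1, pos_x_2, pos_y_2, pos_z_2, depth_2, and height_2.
pos_x_1 = 6.5, pos_y_1 = 1, pos_z_1 = 2.25, height_1 = 5.25, pos_x_2 = 2.25, pos_y_2 = 4.25, pos_z_2 = 8.5, depth_2 = 3.75, height_2 = 2.5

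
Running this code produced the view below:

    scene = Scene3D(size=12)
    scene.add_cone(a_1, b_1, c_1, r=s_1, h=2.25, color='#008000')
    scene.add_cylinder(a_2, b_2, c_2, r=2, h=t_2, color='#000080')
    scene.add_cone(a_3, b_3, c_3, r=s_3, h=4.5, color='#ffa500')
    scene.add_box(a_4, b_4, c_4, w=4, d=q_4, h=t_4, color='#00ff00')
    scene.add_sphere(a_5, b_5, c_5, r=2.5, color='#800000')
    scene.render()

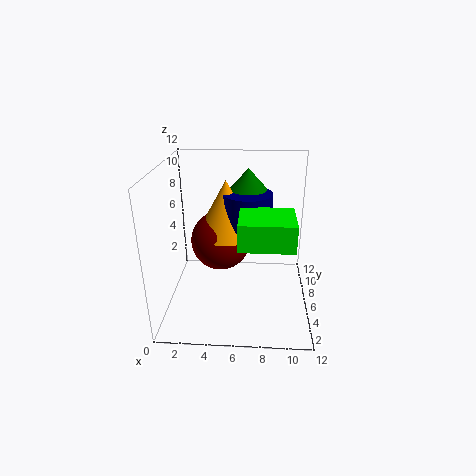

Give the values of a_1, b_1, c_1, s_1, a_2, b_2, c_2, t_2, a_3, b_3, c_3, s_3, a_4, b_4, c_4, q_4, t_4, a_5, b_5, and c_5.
a_1 = 6.75, b_1 = 7.5, c_1 = 9.25, s_1 = 2, a_2 = 6.75, b_2 = 6.5, c_2 = 6.75, t_2 = 3, a_3 = 5, b_3 = 6.5, c_3 = 6.25, s_3 = 2.5, a_4 = 6.25, b_4 = 1.25, c_4 = 7.25, q_4 = 3.5, t_4 = 2, a_5 = 4.5, b_5 = 6.5, c_5 = 5.5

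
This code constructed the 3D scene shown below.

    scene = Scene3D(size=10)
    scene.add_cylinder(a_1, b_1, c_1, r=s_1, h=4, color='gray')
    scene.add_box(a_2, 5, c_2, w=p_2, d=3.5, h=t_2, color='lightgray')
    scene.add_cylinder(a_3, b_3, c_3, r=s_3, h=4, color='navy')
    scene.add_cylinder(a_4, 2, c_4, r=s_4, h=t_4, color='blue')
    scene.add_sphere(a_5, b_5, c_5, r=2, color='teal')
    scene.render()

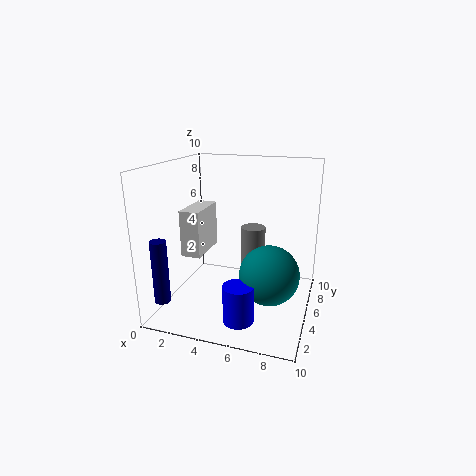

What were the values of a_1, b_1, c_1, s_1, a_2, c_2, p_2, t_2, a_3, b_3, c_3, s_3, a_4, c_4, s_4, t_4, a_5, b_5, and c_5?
a_1 = 5
b_1 = 9
c_1 = 0.5
s_1 = 1
a_2 = 0.5
c_2 = 3
p_2 = 1.5
t_2 = 3.5
a_3 = 1.5
b_3 = 0.5
c_3 = 2
s_3 = 0.5
a_4 = 6
c_4 = 0.5
s_4 = 1
t_4 = 2.5
a_5 = 7.5
b_5 = 4
c_5 = 3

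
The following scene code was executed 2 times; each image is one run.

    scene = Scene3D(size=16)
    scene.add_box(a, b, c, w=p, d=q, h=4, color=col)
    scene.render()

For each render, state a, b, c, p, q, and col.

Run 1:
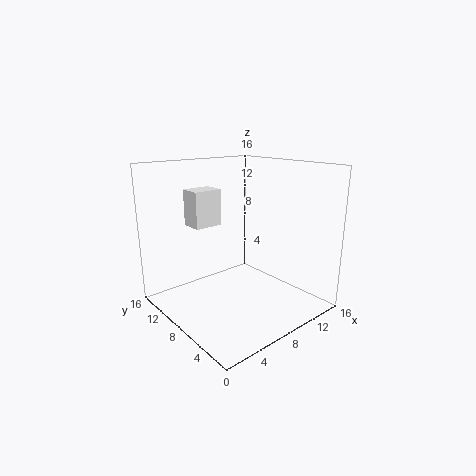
a = 4
b = 10
c = 9.25
p = 3.25
q = 2.5
col = 'white'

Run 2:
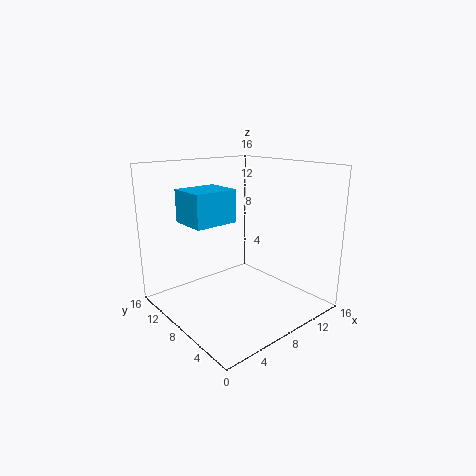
a = 4.75
b = 11
c = 8.75
p = 5.5
q = 4.75
col = 'deepskyblue'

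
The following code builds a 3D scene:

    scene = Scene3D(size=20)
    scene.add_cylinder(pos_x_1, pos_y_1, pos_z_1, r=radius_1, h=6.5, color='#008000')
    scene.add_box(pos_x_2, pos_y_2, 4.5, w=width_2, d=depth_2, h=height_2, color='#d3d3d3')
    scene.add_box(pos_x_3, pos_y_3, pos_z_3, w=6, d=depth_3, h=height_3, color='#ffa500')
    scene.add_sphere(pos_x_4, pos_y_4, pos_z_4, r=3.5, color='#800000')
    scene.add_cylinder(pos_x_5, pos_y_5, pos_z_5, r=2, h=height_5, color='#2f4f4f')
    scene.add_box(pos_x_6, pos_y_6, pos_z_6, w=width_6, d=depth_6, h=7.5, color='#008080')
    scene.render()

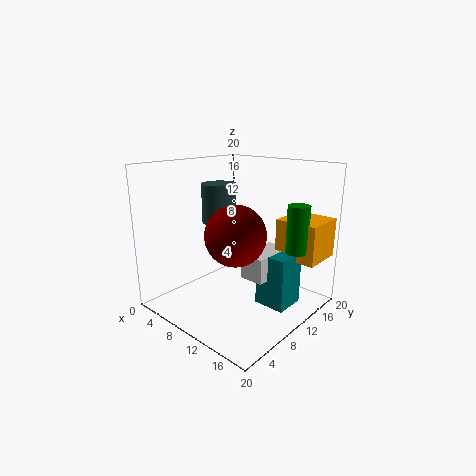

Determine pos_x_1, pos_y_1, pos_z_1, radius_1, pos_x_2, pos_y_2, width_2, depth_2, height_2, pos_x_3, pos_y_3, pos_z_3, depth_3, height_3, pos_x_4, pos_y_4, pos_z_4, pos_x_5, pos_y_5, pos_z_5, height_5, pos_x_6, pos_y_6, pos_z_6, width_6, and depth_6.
pos_x_1 = 17
pos_y_1 = 14
pos_z_1 = 8.5
radius_1 = 1.5
pos_x_2 = 11
pos_y_2 = 9.5
width_2 = 3.5
depth_2 = 6.5
height_2 = 3.5
pos_x_3 = 13.5
pos_y_3 = 14
pos_z_3 = 7
depth_3 = 6
height_3 = 5.5
pos_x_4 = 15
pos_y_4 = 4
pos_z_4 = 13
pos_x_5 = 12
pos_y_5 = 4.5
pos_z_5 = 14
height_5 = 4.5
pos_x_6 = 12.5
pos_y_6 = 11
pos_z_6 = 0.5
width_6 = 4.5
depth_6 = 4.5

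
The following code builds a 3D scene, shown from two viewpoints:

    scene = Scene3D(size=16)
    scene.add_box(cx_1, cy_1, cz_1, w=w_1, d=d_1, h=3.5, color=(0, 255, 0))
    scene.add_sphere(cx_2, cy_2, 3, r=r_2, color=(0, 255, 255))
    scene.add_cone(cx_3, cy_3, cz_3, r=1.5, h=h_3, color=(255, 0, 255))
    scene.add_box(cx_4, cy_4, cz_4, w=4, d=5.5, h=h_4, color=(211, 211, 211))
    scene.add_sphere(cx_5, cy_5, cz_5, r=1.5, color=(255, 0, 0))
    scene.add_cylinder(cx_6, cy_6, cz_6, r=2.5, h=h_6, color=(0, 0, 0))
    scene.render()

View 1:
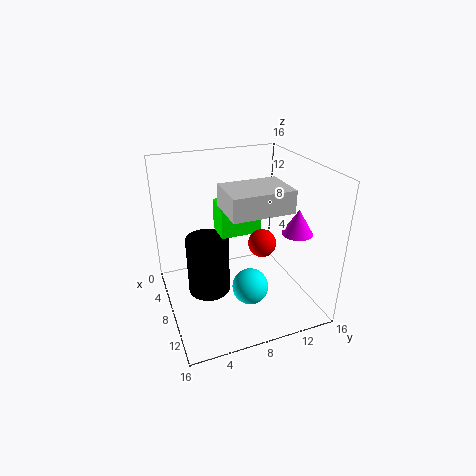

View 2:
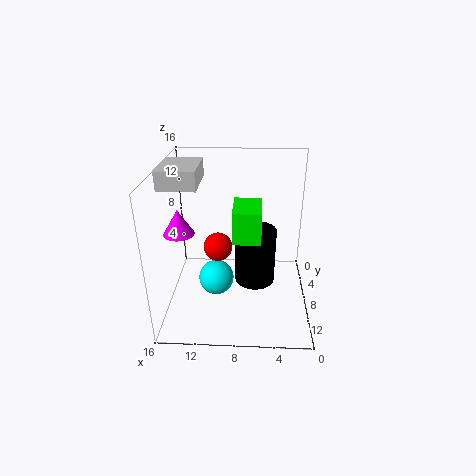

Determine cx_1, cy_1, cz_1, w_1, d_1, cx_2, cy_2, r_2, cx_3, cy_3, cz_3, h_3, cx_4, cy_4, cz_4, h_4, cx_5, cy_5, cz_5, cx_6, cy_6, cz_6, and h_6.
cx_1 = 5.5; cy_1 = 6; cz_1 = 8.5; w_1 = 3; d_1 = 4.5; cx_2 = 10.5; cy_2 = 8.5; r_2 = 2; cx_3 = 13.5; cy_3 = 12; cz_3 = 10.5; h_3 = 2.5; cx_4 = 12; cy_4 = 4.5; cz_4 = 14; h_4 = 2; cx_5 = 10; cy_5 = 10; cz_5 = 8; cx_6 = 6; cy_6 = 5; cz_6 = 0.5; h_6 = 7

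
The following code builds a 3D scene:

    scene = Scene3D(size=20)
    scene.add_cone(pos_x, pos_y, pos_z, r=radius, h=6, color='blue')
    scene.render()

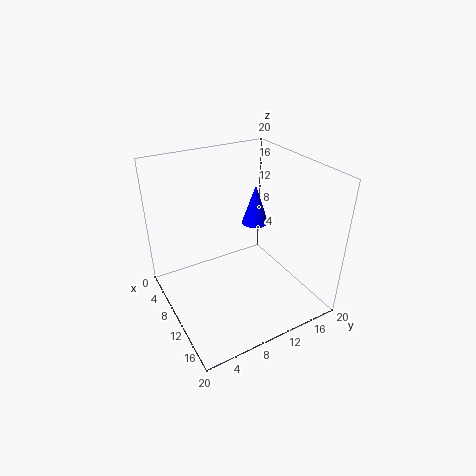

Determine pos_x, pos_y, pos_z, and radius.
pos_x = 6.5
pos_y = 15
pos_z = 9.5
radius = 2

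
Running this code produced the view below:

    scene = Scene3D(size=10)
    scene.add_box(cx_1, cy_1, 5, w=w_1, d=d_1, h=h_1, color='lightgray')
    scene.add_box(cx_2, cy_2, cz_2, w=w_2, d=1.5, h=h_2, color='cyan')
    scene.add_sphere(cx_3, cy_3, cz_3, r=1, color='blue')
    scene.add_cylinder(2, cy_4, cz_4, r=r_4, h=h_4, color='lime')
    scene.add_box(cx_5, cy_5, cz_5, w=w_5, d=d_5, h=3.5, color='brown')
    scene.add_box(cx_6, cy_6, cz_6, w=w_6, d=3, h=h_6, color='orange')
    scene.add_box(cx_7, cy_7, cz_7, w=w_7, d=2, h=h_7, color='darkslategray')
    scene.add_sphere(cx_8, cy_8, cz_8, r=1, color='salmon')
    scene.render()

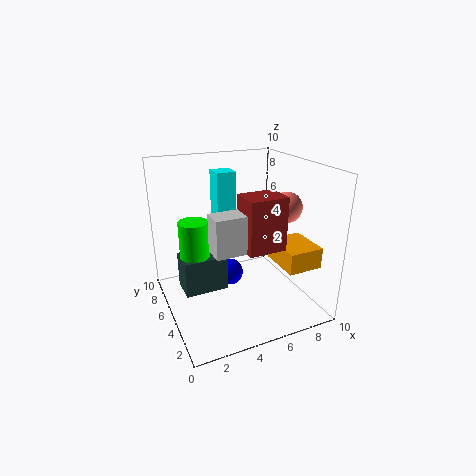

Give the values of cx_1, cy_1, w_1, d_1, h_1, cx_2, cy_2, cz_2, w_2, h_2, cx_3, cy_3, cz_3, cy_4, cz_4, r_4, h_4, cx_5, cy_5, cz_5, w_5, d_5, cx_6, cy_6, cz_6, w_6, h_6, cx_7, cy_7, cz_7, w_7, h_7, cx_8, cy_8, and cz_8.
cx_1 = 2.5, cy_1 = 2.5, w_1 = 3.5, d_1 = 1.5, h_1 = 2.5, cx_2 = 4.5, cy_2 = 7.5, cz_2 = 5, w_2 = 1.5, h_2 = 4, cx_3 = 5, cy_3 = 6.5, cz_3 = 1.5, cy_4 = 5.5, cz_4 = 2.5, r_4 = 1, h_4 = 4, cx_5 = 4.5, cy_5 = 2, cz_5 = 5, w_5 = 2.5, d_5 = 2, cx_6 = 7.5, cy_6 = 2, cz_6 = 3, w_6 = 2.5, h_6 = 1.5, cx_7 = 1, cy_7 = 4.5, cz_7 = 1.5, w_7 = 3, h_7 = 2.5, cx_8 = 7.5, cy_8 = 3, cz_8 = 7.5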